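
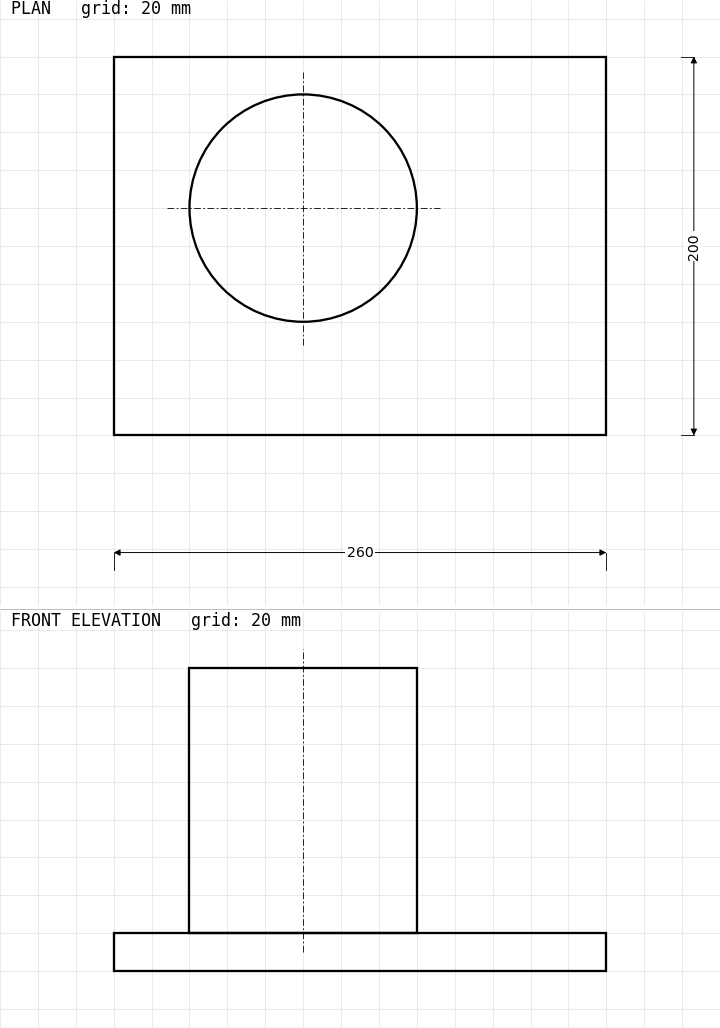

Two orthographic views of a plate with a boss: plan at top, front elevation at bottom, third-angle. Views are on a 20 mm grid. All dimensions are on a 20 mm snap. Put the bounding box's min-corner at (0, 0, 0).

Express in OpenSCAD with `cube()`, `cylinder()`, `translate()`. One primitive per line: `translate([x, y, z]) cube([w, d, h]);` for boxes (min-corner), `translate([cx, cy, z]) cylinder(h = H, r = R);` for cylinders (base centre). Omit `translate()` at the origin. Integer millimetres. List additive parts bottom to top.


cube([260, 200, 20]);
translate([100, 120, 20]) cylinder(h = 140, r = 60);


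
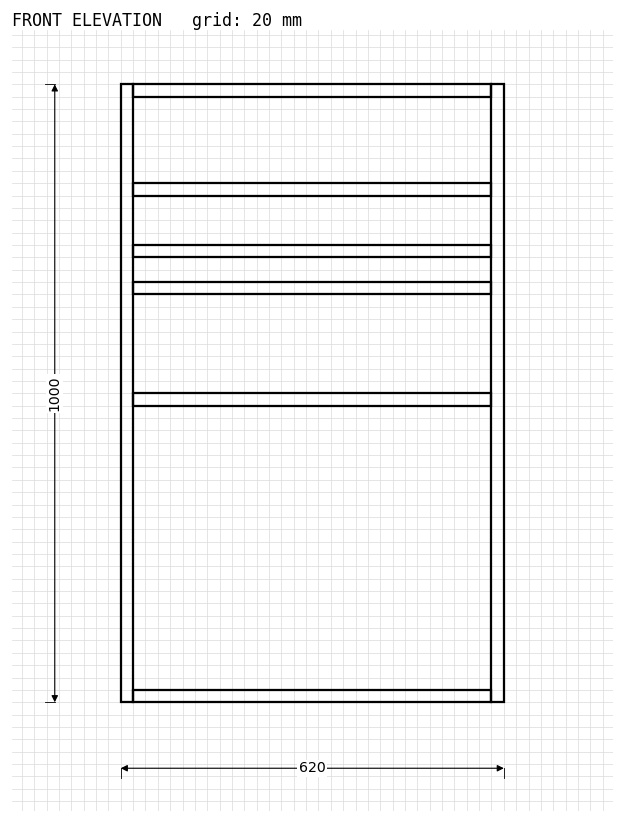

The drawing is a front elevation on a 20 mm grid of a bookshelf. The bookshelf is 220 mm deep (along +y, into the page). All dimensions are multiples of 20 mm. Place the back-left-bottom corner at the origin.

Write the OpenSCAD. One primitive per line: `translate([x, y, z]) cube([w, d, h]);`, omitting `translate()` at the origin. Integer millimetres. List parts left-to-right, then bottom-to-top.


cube([20, 220, 1000]);
translate([20, 0, 0]) cube([580, 220, 20]);
translate([20, 0, 480]) cube([580, 220, 20]);
translate([20, 0, 660]) cube([580, 220, 20]);
translate([20, 0, 720]) cube([580, 220, 20]);
translate([20, 0, 820]) cube([580, 220, 20]);
translate([20, 0, 980]) cube([580, 220, 20]);
translate([600, 0, 0]) cube([20, 220, 1000]);


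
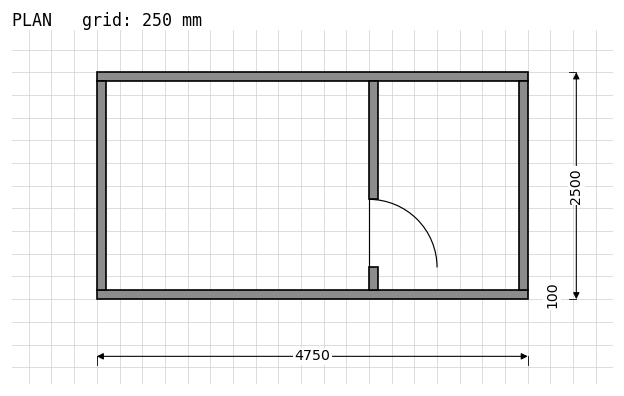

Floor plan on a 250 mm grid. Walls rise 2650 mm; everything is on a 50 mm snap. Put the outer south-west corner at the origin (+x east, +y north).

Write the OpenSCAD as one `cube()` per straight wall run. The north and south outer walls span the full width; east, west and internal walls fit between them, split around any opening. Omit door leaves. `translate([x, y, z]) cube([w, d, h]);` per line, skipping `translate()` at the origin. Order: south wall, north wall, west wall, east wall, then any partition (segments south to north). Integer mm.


cube([4750, 100, 2650]);
translate([0, 2400, 0]) cube([4750, 100, 2650]);
translate([0, 100, 0]) cube([100, 2300, 2650]);
translate([4650, 100, 0]) cube([100, 2300, 2650]);
translate([3000, 100, 0]) cube([100, 250, 2650]);
translate([3000, 1100, 0]) cube([100, 1300, 2650]);


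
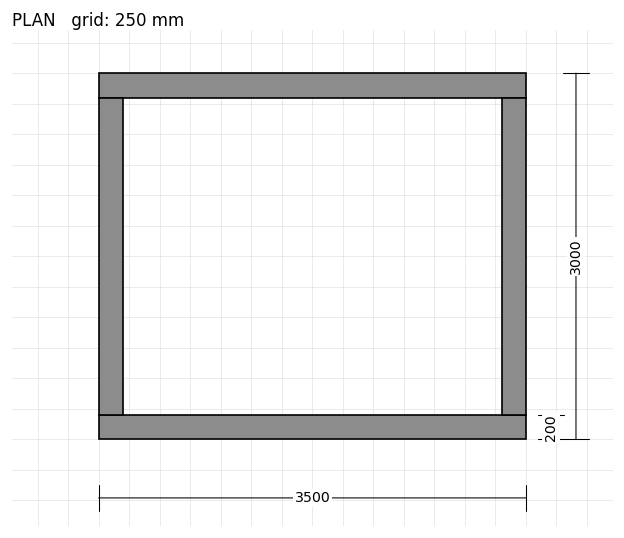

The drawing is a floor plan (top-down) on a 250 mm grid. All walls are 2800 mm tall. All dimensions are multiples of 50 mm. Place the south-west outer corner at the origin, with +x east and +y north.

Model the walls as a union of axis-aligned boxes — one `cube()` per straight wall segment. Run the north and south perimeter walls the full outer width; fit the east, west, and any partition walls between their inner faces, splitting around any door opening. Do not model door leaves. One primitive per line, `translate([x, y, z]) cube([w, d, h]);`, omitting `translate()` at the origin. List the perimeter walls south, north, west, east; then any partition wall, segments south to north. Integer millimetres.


cube([3500, 200, 2800]);
translate([0, 2800, 0]) cube([3500, 200, 2800]);
translate([0, 200, 0]) cube([200, 2600, 2800]);
translate([3300, 200, 0]) cube([200, 2600, 2800]);


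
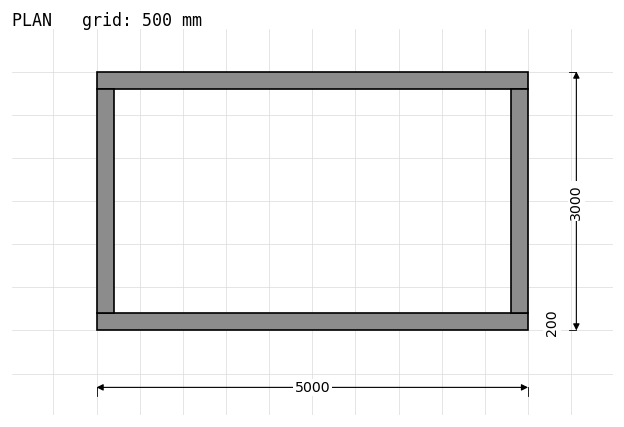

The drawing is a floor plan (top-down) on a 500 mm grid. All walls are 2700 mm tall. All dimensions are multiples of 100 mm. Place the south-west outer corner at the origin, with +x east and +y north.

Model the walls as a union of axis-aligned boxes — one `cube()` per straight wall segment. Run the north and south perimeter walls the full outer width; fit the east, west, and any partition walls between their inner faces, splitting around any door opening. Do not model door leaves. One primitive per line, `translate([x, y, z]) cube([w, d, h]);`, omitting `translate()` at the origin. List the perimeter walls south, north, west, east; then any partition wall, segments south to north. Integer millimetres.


cube([5000, 200, 2700]);
translate([0, 2800, 0]) cube([5000, 200, 2700]);
translate([0, 200, 0]) cube([200, 2600, 2700]);
translate([4800, 200, 0]) cube([200, 2600, 2700]);


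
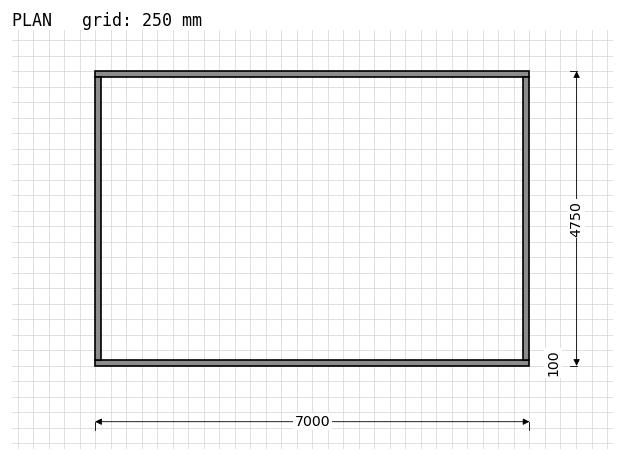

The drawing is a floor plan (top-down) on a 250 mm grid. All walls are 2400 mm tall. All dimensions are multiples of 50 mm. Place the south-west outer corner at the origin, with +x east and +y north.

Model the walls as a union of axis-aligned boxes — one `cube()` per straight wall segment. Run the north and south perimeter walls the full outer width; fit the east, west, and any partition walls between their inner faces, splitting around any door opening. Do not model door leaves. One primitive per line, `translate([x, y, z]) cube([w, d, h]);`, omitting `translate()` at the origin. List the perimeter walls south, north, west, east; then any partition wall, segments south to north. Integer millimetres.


cube([7000, 100, 2400]);
translate([0, 4650, 0]) cube([7000, 100, 2400]);
translate([0, 100, 0]) cube([100, 4550, 2400]);
translate([6900, 100, 0]) cube([100, 4550, 2400]);


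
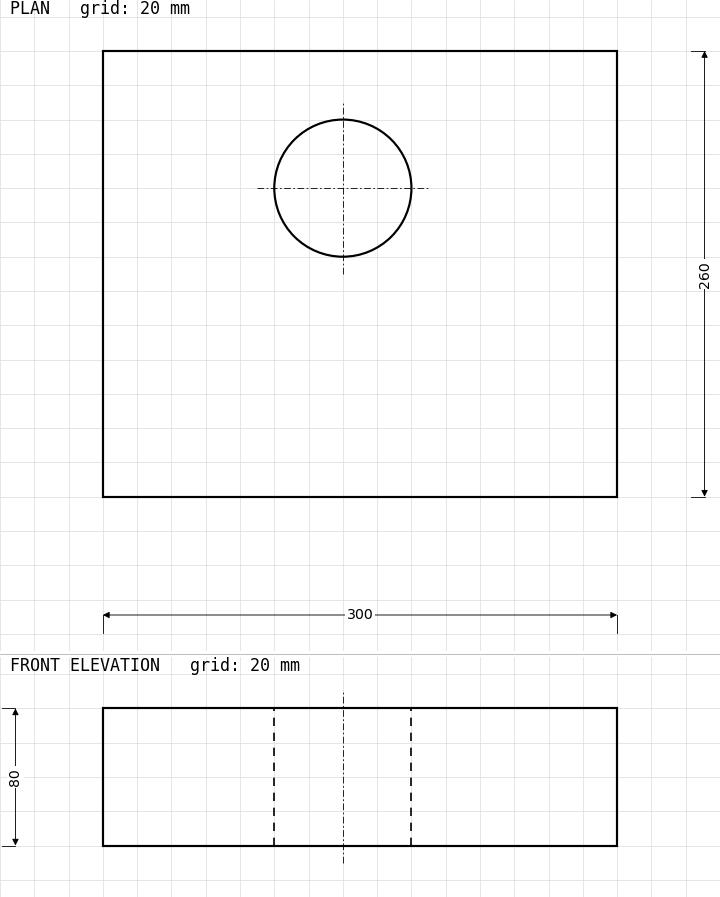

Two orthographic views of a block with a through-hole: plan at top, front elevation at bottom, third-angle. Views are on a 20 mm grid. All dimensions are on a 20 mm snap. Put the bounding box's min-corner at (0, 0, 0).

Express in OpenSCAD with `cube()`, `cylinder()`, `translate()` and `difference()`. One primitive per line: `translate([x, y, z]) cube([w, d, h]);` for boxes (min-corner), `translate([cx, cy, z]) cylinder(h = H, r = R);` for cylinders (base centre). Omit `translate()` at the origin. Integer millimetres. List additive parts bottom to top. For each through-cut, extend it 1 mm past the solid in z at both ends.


difference() {
  cube([300, 260, 80]);
  translate([140, 180, -1]) cylinder(h = 82, r = 40);
}


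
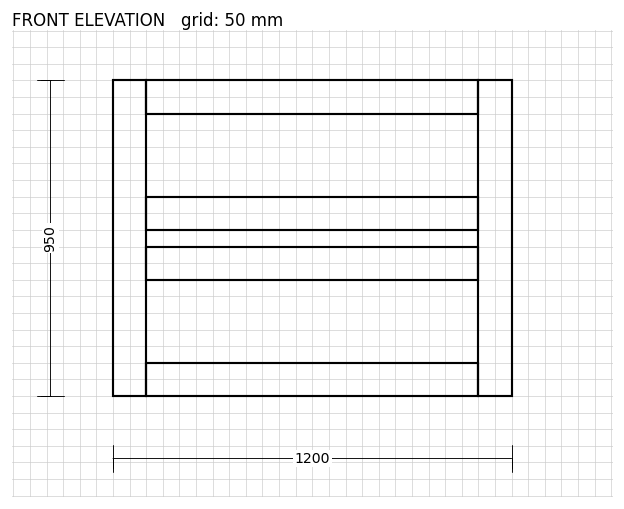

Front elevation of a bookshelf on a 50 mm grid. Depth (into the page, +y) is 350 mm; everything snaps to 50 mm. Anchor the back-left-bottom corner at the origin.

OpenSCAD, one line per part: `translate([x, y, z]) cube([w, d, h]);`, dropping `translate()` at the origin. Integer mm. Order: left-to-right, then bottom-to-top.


cube([100, 350, 950]);
translate([100, 0, 0]) cube([1000, 350, 100]);
translate([100, 0, 350]) cube([1000, 350, 100]);
translate([100, 0, 500]) cube([1000, 350, 100]);
translate([100, 0, 850]) cube([1000, 350, 100]);
translate([1100, 0, 0]) cube([100, 350, 950]);


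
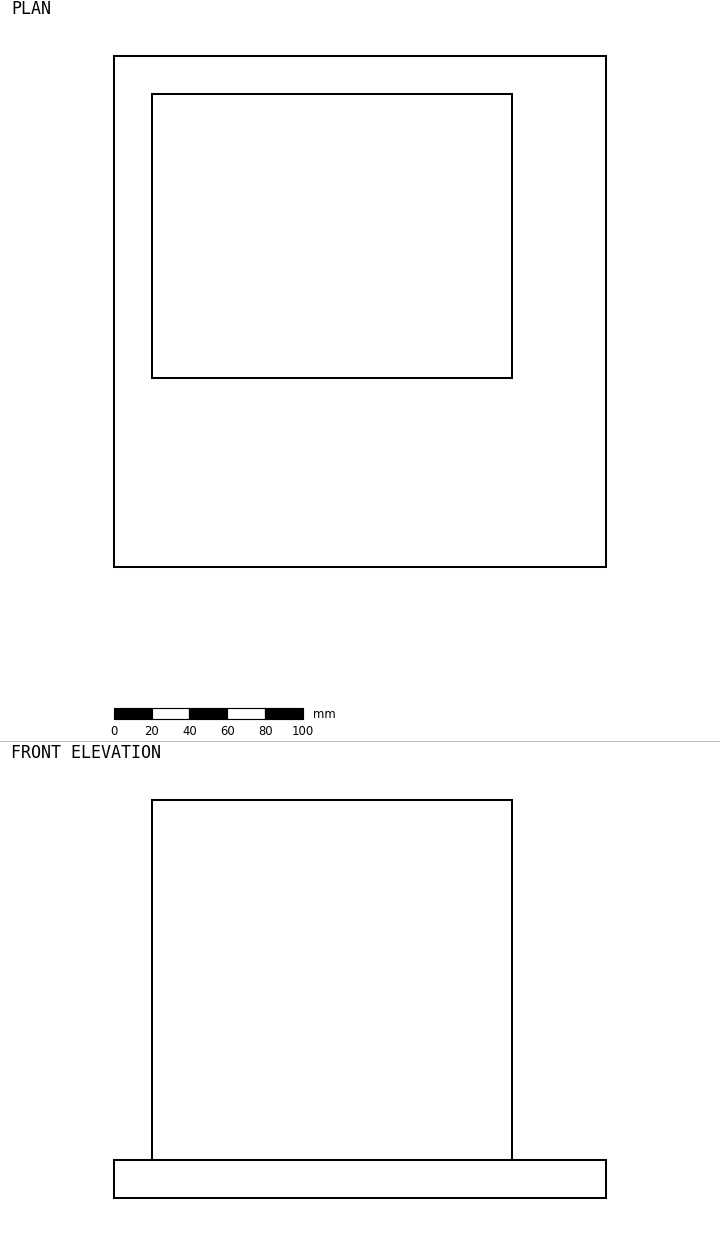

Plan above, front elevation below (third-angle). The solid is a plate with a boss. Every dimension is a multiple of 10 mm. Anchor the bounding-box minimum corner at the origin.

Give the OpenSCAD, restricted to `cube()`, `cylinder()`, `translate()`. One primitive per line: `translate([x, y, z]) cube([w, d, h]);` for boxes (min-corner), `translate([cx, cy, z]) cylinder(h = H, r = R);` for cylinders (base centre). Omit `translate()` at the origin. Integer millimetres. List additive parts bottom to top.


cube([260, 270, 20]);
translate([20, 100, 20]) cube([190, 150, 190]);


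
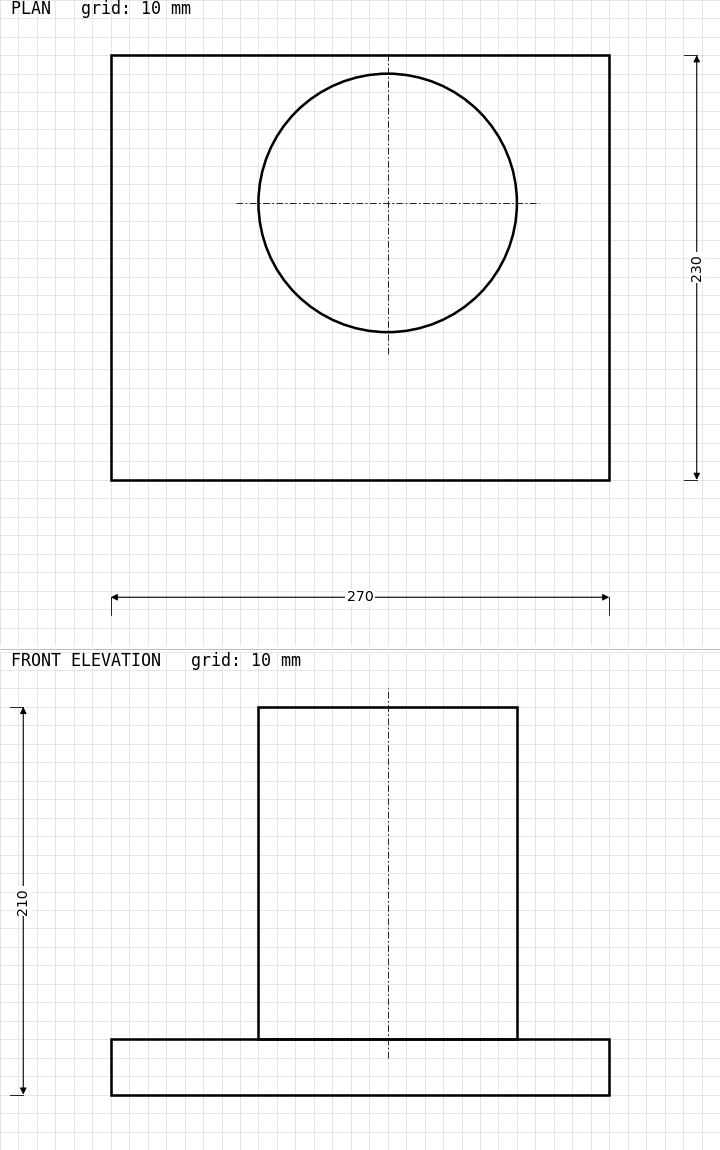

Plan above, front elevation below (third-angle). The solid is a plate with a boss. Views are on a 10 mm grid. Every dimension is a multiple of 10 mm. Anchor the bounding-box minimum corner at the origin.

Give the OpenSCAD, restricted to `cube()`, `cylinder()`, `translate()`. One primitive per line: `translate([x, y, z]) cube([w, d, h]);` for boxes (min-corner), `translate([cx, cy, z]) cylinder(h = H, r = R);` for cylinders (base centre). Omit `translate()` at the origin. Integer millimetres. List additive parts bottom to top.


cube([270, 230, 30]);
translate([150, 150, 30]) cylinder(h = 180, r = 70);


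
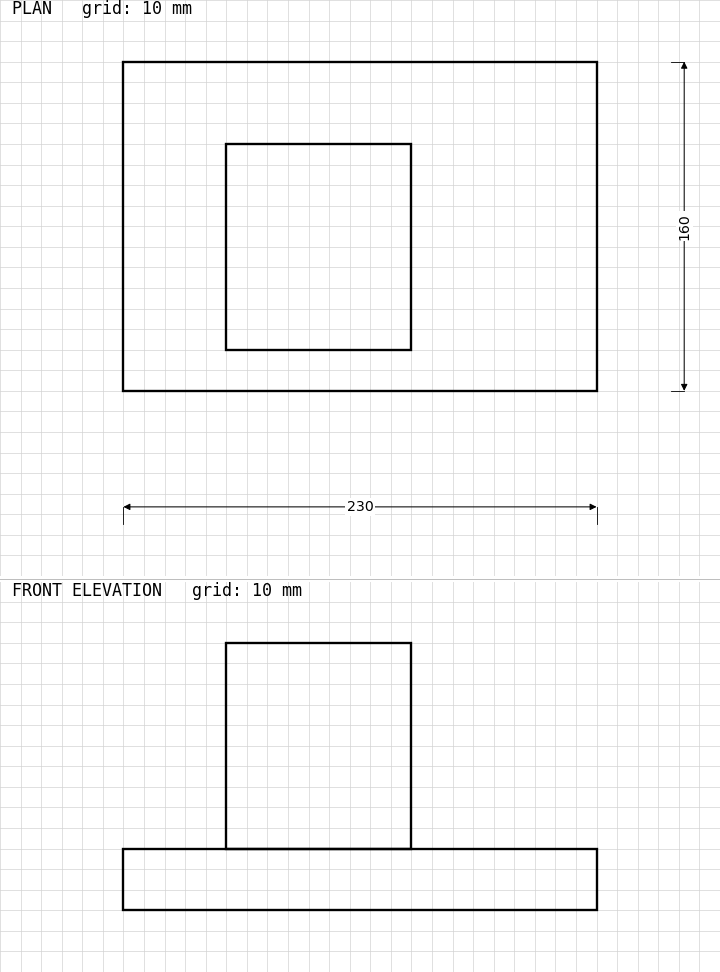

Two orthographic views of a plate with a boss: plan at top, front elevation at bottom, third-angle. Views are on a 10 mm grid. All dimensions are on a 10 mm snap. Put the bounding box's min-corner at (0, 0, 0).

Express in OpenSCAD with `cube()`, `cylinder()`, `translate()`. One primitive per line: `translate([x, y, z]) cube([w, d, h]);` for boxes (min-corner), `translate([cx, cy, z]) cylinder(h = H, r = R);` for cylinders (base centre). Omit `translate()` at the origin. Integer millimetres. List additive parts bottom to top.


cube([230, 160, 30]);
translate([50, 20, 30]) cube([90, 100, 100]);


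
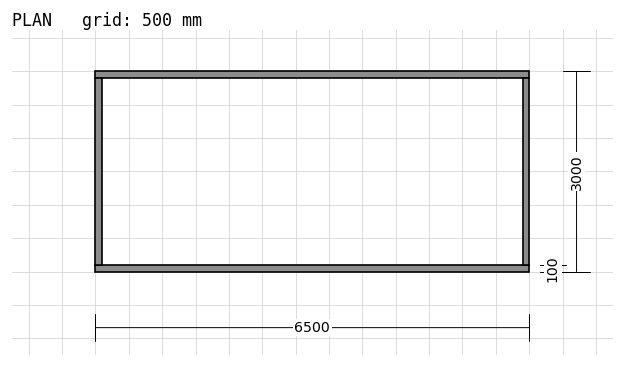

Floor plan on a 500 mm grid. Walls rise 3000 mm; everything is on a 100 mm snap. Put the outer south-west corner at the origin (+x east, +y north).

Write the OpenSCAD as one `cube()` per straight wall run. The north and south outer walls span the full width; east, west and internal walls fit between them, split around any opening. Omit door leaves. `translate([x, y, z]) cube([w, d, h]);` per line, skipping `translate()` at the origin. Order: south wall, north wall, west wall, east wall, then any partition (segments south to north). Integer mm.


cube([6500, 100, 3000]);
translate([0, 2900, 0]) cube([6500, 100, 3000]);
translate([0, 100, 0]) cube([100, 2800, 3000]);
translate([6400, 100, 0]) cube([100, 2800, 3000]);


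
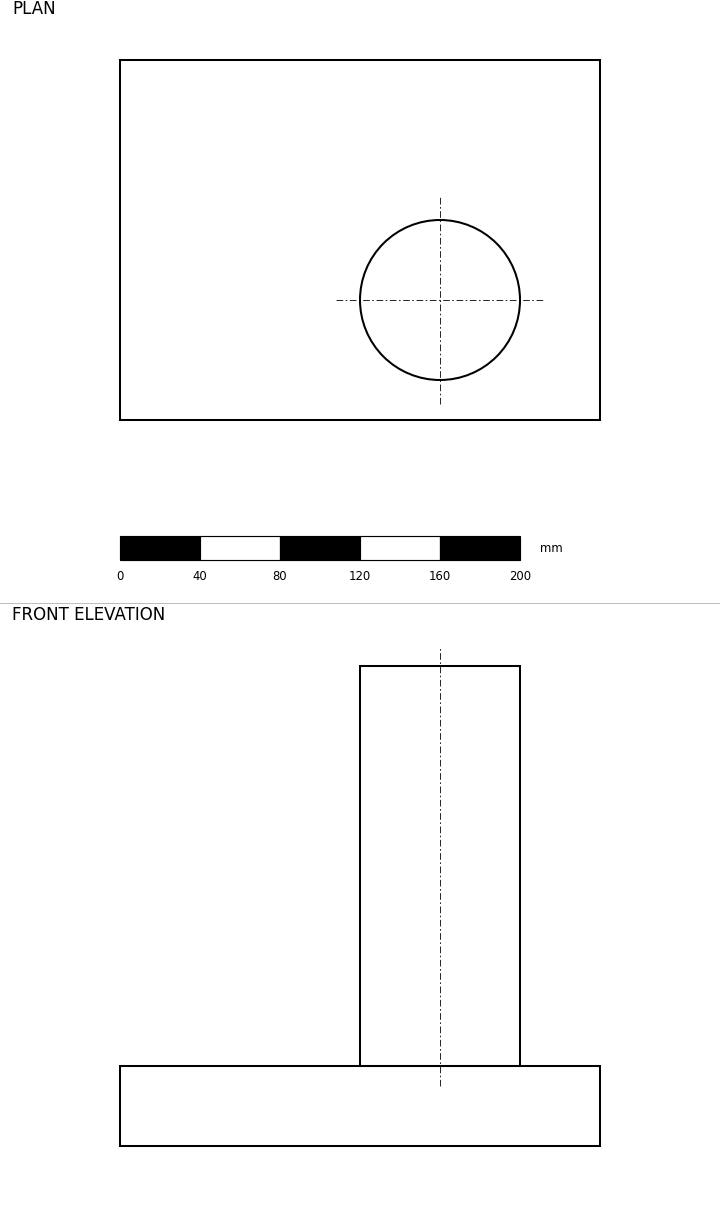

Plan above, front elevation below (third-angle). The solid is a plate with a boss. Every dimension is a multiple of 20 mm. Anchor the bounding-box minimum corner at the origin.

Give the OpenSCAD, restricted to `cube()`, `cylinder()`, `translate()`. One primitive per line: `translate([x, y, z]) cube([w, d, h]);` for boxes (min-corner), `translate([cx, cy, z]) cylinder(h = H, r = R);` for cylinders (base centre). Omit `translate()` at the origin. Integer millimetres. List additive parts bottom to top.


cube([240, 180, 40]);
translate([160, 60, 40]) cylinder(h = 200, r = 40);


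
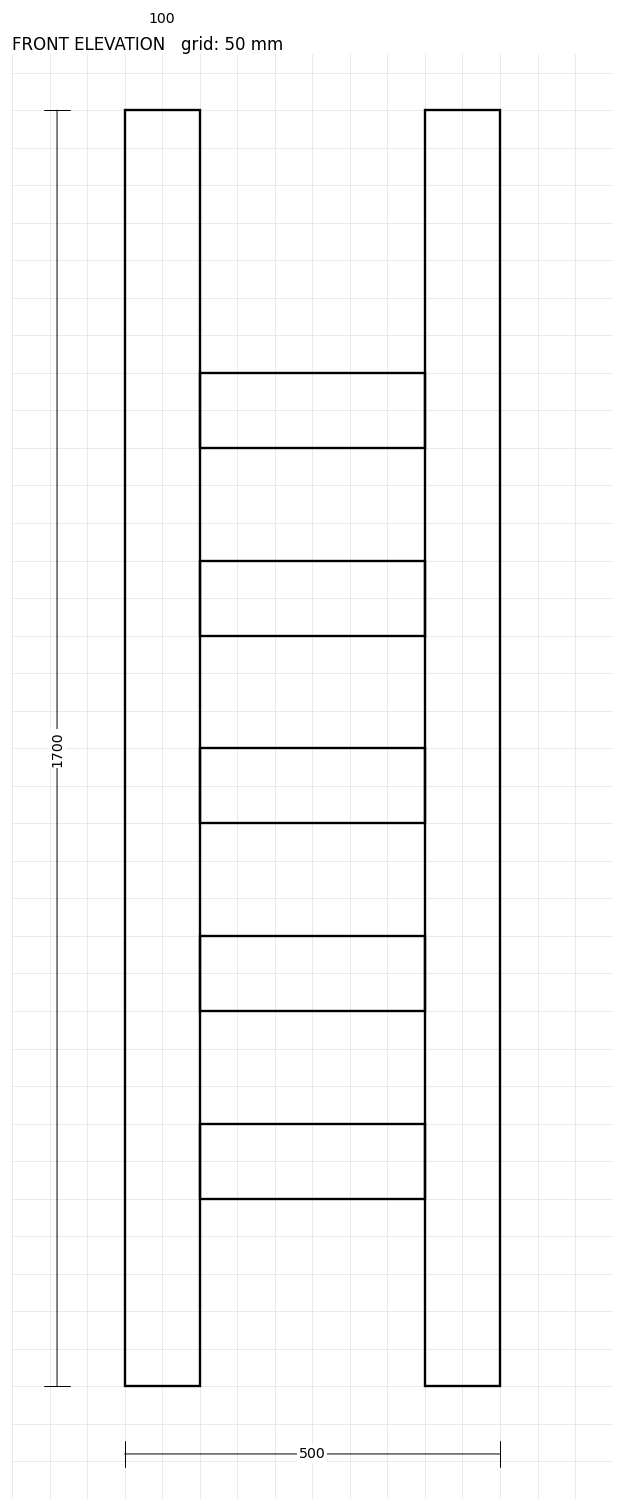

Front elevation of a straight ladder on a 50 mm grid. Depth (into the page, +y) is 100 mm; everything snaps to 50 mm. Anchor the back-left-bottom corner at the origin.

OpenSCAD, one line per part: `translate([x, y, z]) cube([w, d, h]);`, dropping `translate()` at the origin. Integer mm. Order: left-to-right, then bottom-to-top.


cube([100, 100, 1700]);
translate([100, 0, 250]) cube([300, 100, 100]);
translate([100, 0, 500]) cube([300, 100, 100]);
translate([100, 0, 750]) cube([300, 100, 100]);
translate([100, 0, 1000]) cube([300, 100, 100]);
translate([100, 0, 1250]) cube([300, 100, 100]);
translate([400, 0, 0]) cube([100, 100, 1700]);


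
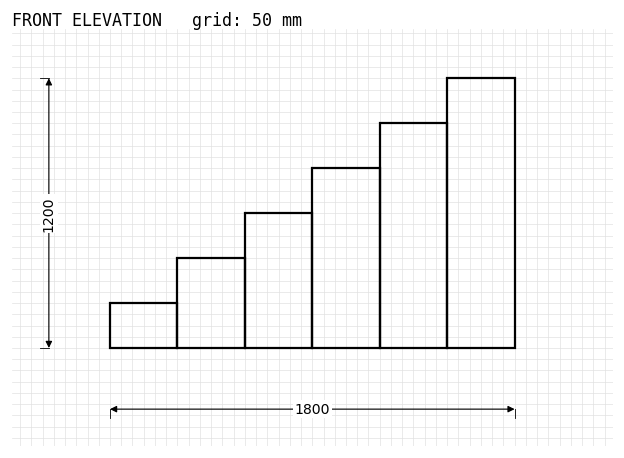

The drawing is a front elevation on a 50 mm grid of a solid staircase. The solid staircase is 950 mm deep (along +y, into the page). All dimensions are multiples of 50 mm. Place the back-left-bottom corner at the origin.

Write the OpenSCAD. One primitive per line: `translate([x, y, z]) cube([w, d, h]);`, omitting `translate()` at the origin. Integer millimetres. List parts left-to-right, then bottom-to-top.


cube([300, 950, 200]);
translate([300, 0, 0]) cube([300, 950, 400]);
translate([600, 0, 0]) cube([300, 950, 600]);
translate([900, 0, 0]) cube([300, 950, 800]);
translate([1200, 0, 0]) cube([300, 950, 1000]);
translate([1500, 0, 0]) cube([300, 950, 1200]);


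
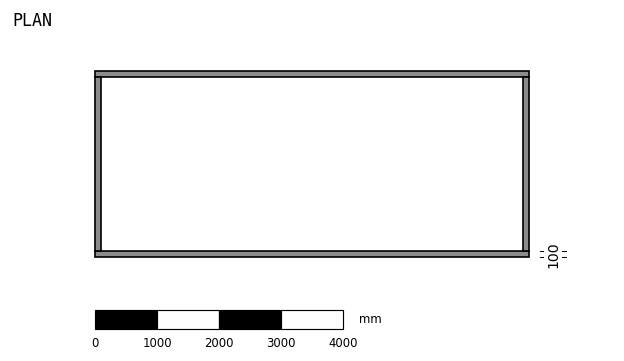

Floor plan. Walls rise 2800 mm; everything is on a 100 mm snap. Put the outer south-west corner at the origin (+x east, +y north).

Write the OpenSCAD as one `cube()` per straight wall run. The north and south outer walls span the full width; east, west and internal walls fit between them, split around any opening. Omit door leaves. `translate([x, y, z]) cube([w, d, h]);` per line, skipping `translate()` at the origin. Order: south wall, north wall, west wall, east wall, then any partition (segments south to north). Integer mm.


cube([7000, 100, 2800]);
translate([0, 2900, 0]) cube([7000, 100, 2800]);
translate([0, 100, 0]) cube([100, 2800, 2800]);
translate([6900, 100, 0]) cube([100, 2800, 2800]);


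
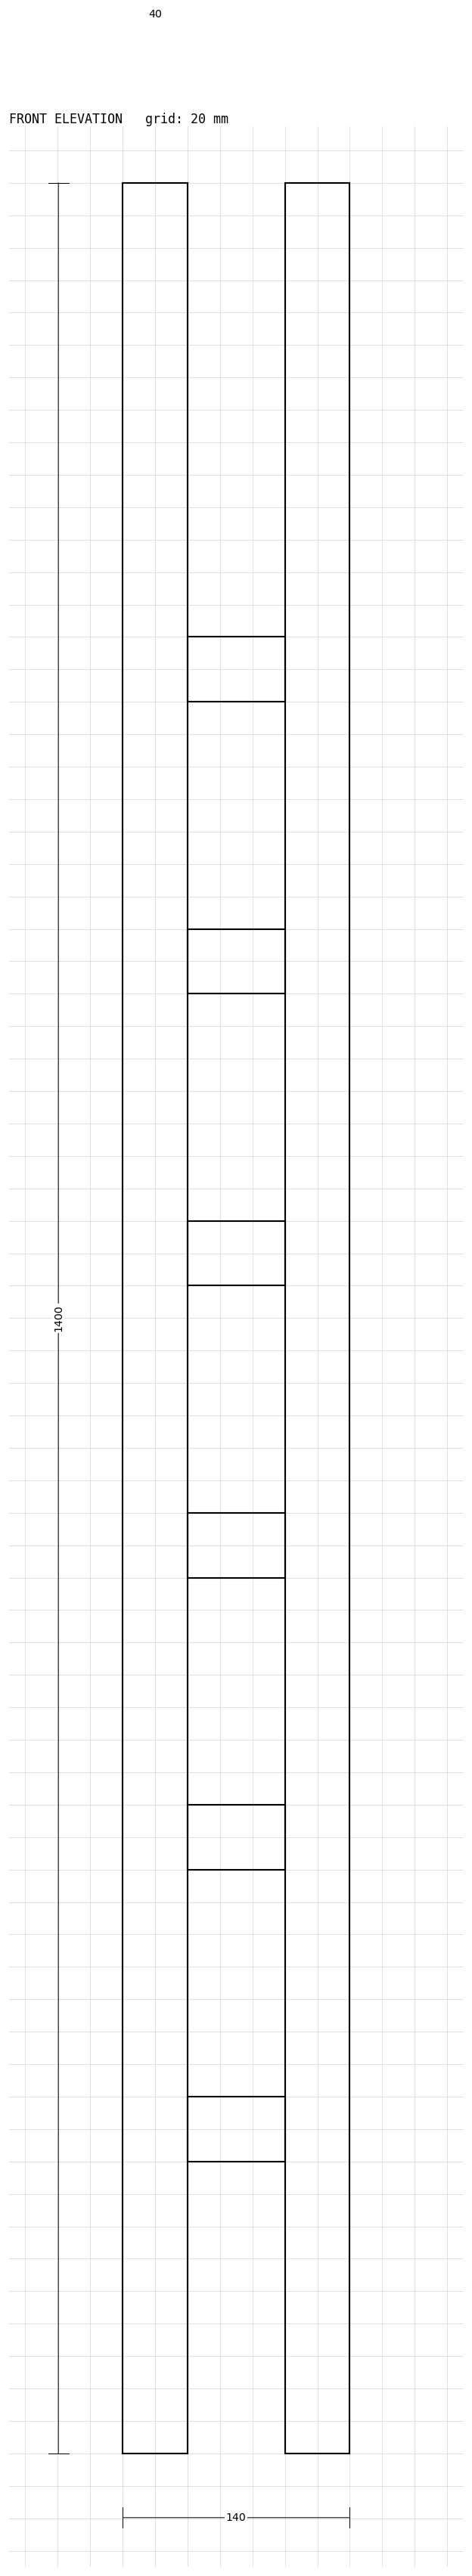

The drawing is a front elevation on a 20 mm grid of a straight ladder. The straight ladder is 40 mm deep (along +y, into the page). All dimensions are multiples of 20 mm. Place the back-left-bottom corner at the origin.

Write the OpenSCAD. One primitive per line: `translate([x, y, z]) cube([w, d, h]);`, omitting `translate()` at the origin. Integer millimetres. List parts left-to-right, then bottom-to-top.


cube([40, 40, 1400]);
translate([40, 0, 180]) cube([60, 40, 40]);
translate([40, 0, 360]) cube([60, 40, 40]);
translate([40, 0, 540]) cube([60, 40, 40]);
translate([40, 0, 720]) cube([60, 40, 40]);
translate([40, 0, 900]) cube([60, 40, 40]);
translate([40, 0, 1080]) cube([60, 40, 40]);
translate([100, 0, 0]) cube([40, 40, 1400]);


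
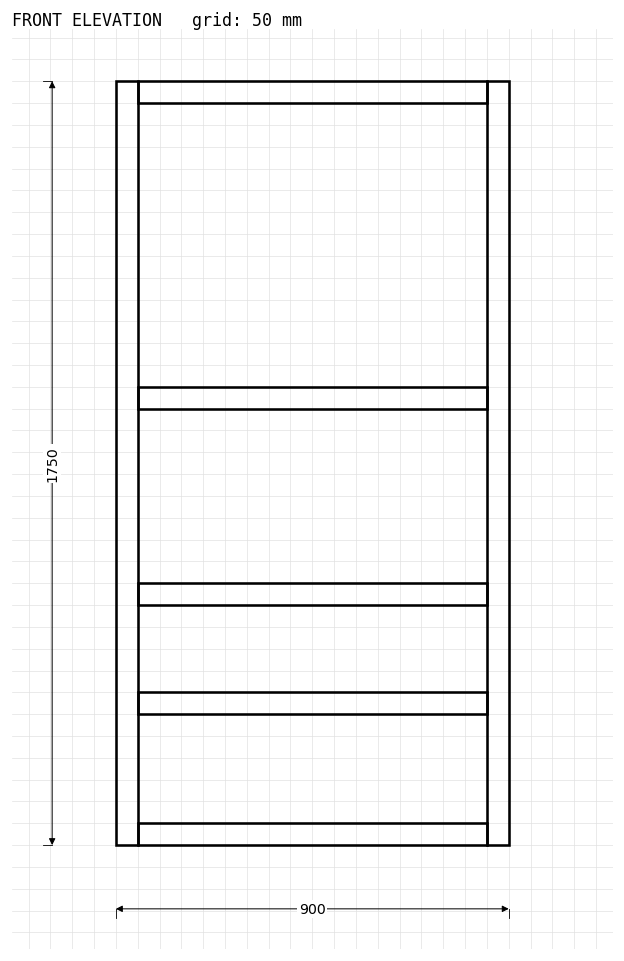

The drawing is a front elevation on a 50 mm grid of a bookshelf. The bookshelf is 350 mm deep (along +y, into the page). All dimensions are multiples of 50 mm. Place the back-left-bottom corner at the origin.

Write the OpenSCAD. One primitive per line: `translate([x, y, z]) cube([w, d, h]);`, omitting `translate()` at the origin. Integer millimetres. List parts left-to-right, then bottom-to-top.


cube([50, 350, 1750]);
translate([50, 0, 0]) cube([800, 350, 50]);
translate([50, 0, 300]) cube([800, 350, 50]);
translate([50, 0, 550]) cube([800, 350, 50]);
translate([50, 0, 1000]) cube([800, 350, 50]);
translate([50, 0, 1700]) cube([800, 350, 50]);
translate([850, 0, 0]) cube([50, 350, 1750]);


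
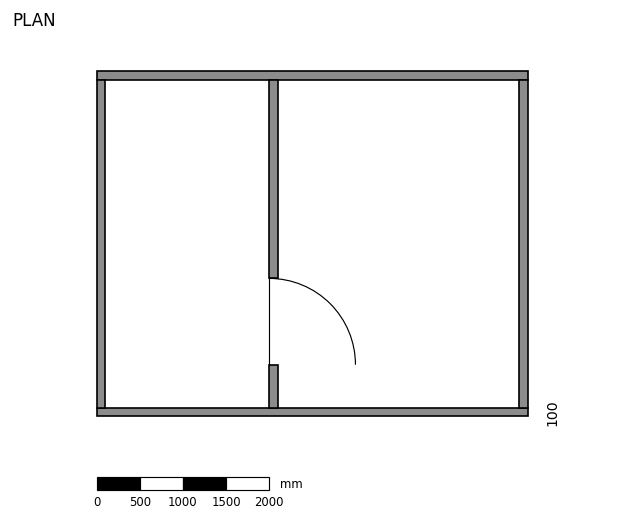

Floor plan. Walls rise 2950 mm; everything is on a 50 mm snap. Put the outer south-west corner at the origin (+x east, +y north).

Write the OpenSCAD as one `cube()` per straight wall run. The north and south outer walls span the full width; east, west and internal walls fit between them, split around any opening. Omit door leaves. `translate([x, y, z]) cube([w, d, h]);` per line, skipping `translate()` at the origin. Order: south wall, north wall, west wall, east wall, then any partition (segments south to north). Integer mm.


cube([5000, 100, 2950]);
translate([0, 3900, 0]) cube([5000, 100, 2950]);
translate([0, 100, 0]) cube([100, 3800, 2950]);
translate([4900, 100, 0]) cube([100, 3800, 2950]);
translate([2000, 100, 0]) cube([100, 500, 2950]);
translate([2000, 1600, 0]) cube([100, 2300, 2950]);


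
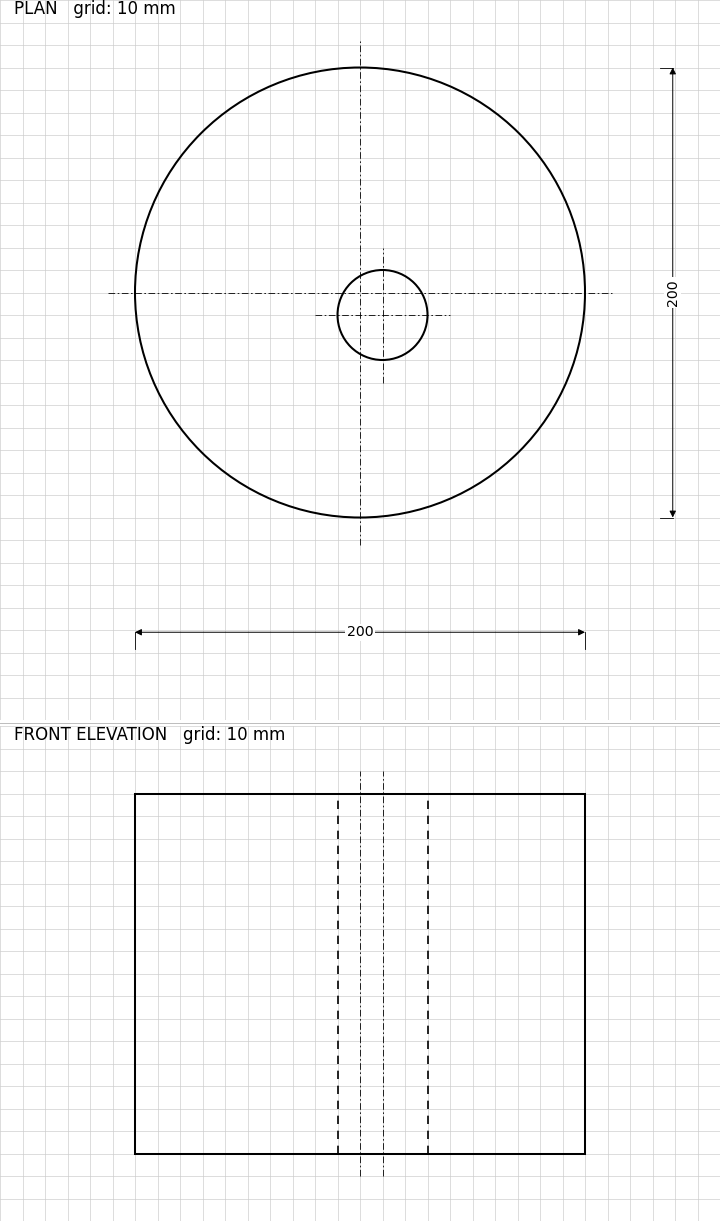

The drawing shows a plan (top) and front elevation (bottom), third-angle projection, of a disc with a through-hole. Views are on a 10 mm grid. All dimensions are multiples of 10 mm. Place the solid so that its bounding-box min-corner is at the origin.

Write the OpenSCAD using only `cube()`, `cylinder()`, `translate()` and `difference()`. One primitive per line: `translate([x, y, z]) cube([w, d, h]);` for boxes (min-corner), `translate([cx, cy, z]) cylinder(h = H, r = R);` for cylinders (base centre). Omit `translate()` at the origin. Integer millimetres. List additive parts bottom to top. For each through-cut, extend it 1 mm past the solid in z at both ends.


difference() {
  translate([100, 100, 0]) cylinder(h = 160, r = 100);
  translate([110, 90, -1]) cylinder(h = 162, r = 20);
}


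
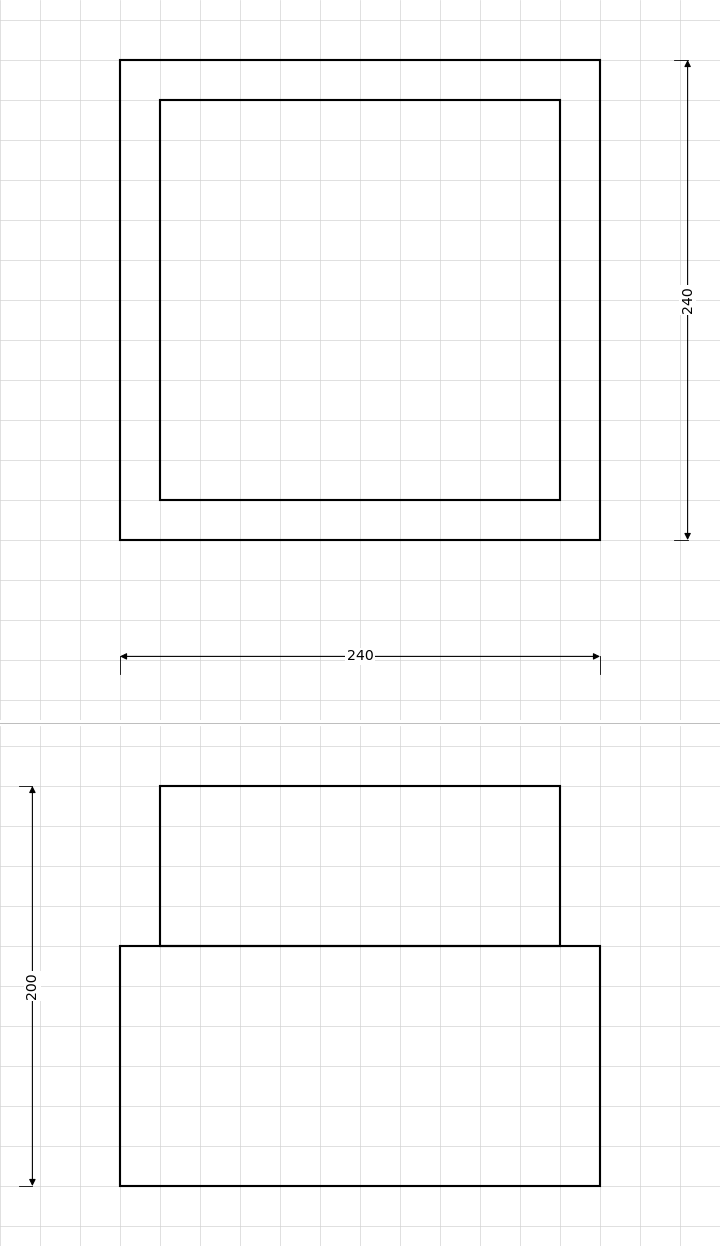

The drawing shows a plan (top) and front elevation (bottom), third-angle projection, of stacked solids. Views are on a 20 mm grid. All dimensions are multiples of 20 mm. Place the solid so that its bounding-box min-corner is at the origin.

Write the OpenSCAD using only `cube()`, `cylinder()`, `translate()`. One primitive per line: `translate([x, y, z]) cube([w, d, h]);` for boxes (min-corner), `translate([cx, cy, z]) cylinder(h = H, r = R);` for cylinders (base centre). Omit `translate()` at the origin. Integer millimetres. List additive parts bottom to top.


cube([240, 240, 120]);
translate([20, 20, 120]) cube([200, 200, 80]);


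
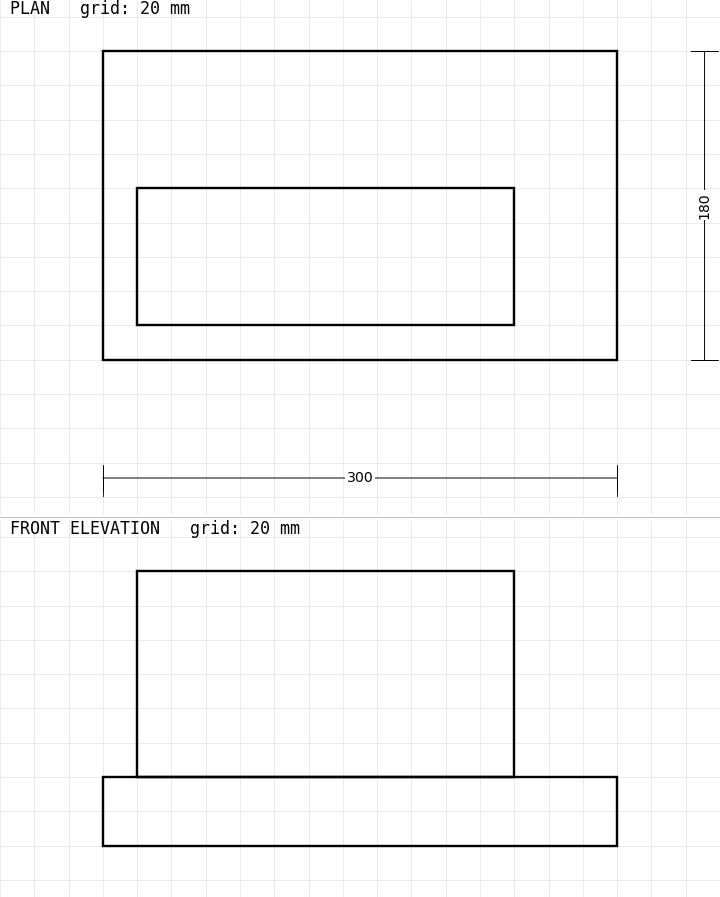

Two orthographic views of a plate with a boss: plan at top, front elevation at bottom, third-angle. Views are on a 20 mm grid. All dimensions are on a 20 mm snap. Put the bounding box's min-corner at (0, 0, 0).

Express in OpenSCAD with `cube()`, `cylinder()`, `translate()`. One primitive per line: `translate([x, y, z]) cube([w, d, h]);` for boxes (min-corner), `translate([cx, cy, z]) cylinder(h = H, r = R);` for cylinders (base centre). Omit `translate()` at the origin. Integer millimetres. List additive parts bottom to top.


cube([300, 180, 40]);
translate([20, 20, 40]) cube([220, 80, 120]);


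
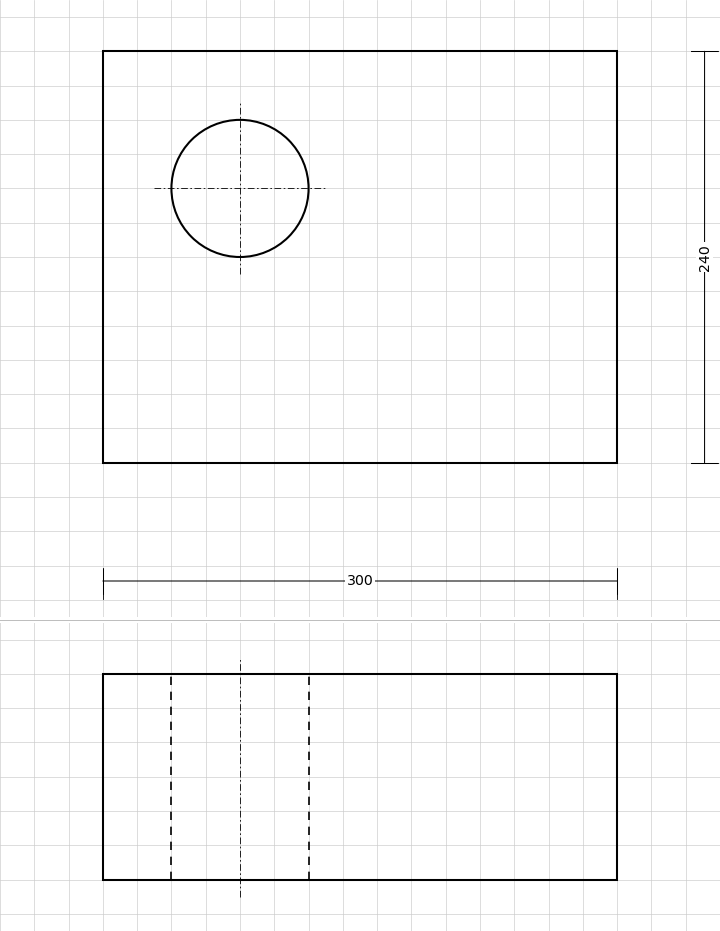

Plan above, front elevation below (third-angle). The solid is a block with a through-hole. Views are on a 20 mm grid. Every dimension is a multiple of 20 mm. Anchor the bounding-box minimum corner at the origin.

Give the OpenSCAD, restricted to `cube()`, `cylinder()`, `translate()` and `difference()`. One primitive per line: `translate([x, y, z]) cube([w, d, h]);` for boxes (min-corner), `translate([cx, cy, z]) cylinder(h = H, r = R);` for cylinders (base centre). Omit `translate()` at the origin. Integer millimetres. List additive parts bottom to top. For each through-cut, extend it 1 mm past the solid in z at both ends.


difference() {
  cube([300, 240, 120]);
  translate([80, 160, -1]) cylinder(h = 122, r = 40);
}


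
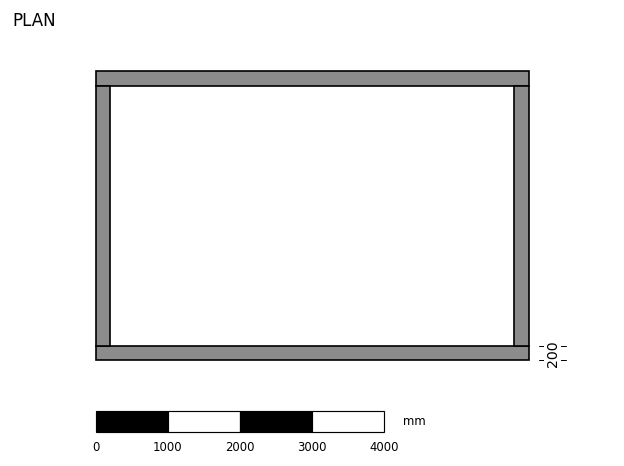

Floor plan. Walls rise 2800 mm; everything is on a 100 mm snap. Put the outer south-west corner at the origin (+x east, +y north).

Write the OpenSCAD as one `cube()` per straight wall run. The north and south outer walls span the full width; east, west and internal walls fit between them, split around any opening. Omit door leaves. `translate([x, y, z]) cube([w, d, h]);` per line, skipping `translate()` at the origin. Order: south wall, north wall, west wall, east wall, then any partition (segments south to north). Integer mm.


cube([6000, 200, 2800]);
translate([0, 3800, 0]) cube([6000, 200, 2800]);
translate([0, 200, 0]) cube([200, 3600, 2800]);
translate([5800, 200, 0]) cube([200, 3600, 2800]);


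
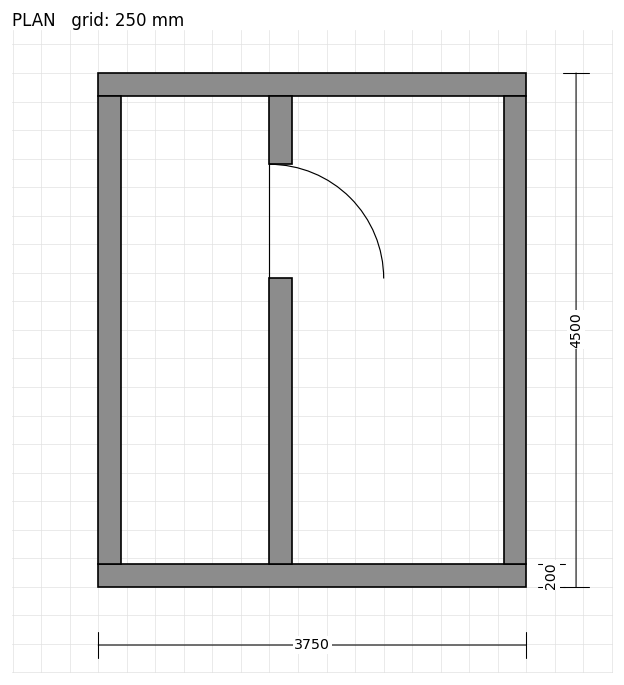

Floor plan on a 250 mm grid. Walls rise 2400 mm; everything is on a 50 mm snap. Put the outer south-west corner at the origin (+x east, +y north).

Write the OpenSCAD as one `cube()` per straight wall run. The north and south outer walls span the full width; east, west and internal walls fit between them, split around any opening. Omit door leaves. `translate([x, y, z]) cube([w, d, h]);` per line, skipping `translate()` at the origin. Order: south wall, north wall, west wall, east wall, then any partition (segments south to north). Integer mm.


cube([3750, 200, 2400]);
translate([0, 4300, 0]) cube([3750, 200, 2400]);
translate([0, 200, 0]) cube([200, 4100, 2400]);
translate([3550, 200, 0]) cube([200, 4100, 2400]);
translate([1500, 200, 0]) cube([200, 2500, 2400]);
translate([1500, 3700, 0]) cube([200, 600, 2400]);


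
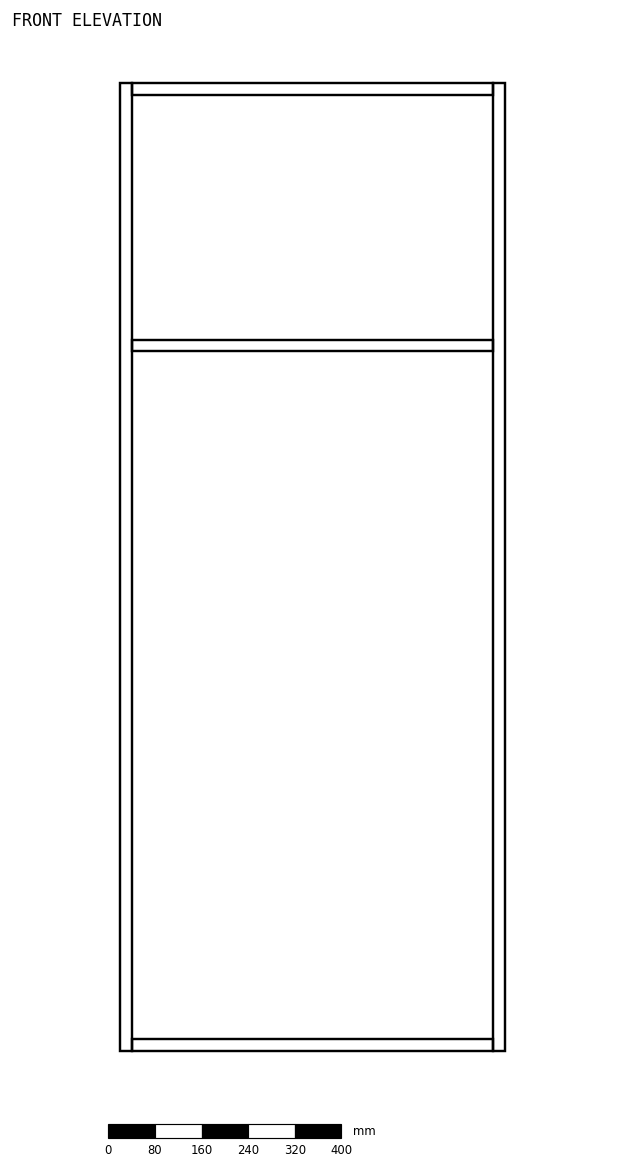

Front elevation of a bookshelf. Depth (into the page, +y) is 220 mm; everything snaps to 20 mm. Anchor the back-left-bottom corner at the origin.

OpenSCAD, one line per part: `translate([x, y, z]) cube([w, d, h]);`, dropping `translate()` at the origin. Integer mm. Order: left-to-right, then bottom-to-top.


cube([20, 220, 1660]);
translate([20, 0, 0]) cube([620, 220, 20]);
translate([20, 0, 1200]) cube([620, 220, 20]);
translate([20, 0, 1640]) cube([620, 220, 20]);
translate([640, 0, 0]) cube([20, 220, 1660]);


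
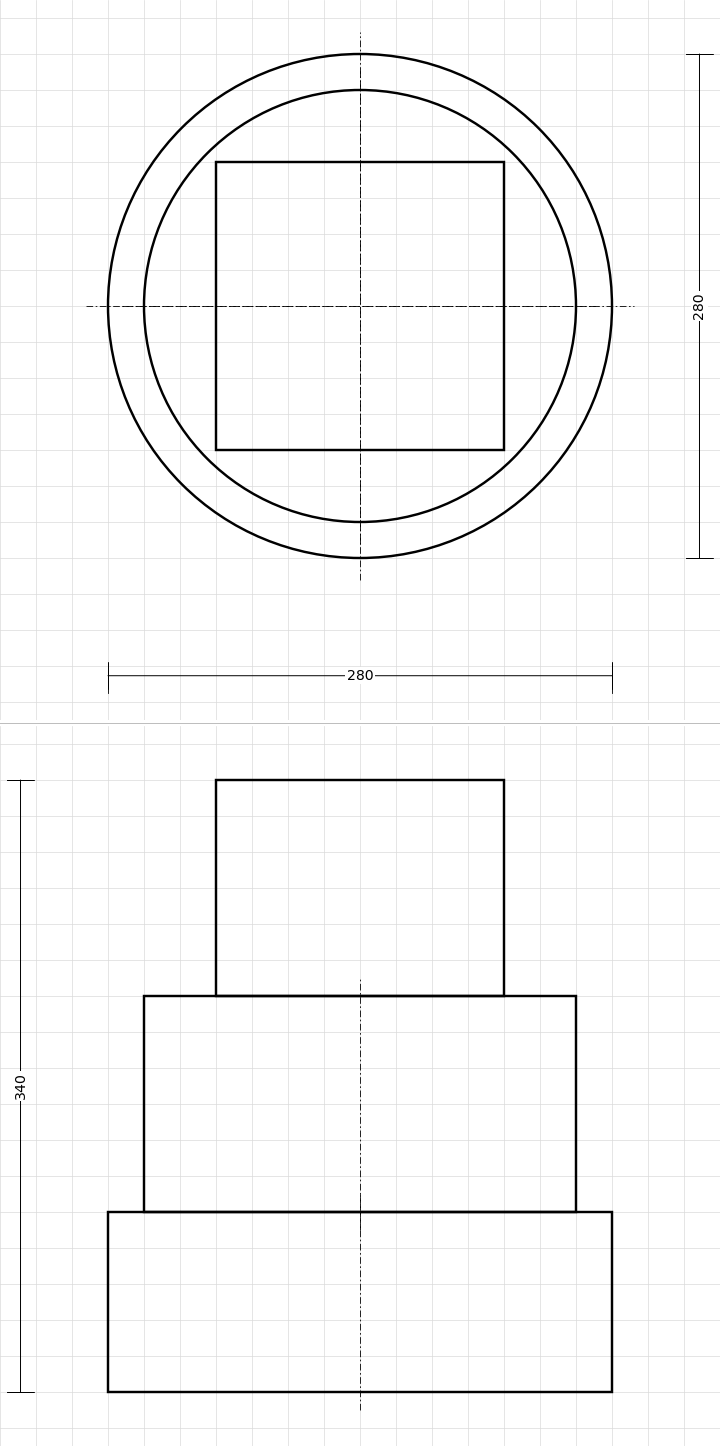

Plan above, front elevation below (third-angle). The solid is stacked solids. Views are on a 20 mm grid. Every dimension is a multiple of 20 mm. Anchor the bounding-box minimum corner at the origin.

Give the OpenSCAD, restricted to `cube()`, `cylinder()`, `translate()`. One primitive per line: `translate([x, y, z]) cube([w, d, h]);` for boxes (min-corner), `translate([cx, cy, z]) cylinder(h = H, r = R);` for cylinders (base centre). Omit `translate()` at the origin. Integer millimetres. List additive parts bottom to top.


translate([140, 140, 0]) cylinder(h = 100, r = 140);
translate([140, 140, 100]) cylinder(h = 120, r = 120);
translate([60, 60, 220]) cube([160, 160, 120]);


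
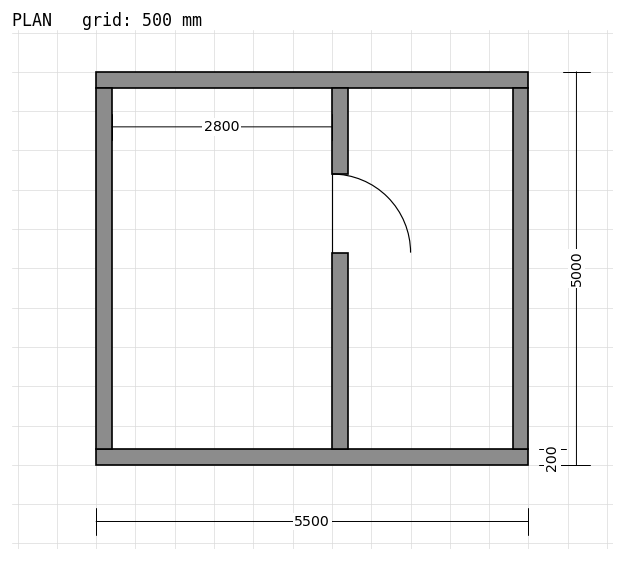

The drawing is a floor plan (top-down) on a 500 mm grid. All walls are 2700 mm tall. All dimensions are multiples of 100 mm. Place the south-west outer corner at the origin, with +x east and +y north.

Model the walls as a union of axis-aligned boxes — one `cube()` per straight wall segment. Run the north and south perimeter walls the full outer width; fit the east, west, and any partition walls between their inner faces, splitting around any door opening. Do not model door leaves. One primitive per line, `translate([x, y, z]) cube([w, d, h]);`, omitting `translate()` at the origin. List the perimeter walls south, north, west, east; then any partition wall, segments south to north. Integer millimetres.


cube([5500, 200, 2700]);
translate([0, 4800, 0]) cube([5500, 200, 2700]);
translate([0, 200, 0]) cube([200, 4600, 2700]);
translate([5300, 200, 0]) cube([200, 4600, 2700]);
translate([3000, 200, 0]) cube([200, 2500, 2700]);
translate([3000, 3700, 0]) cube([200, 1100, 2700]);


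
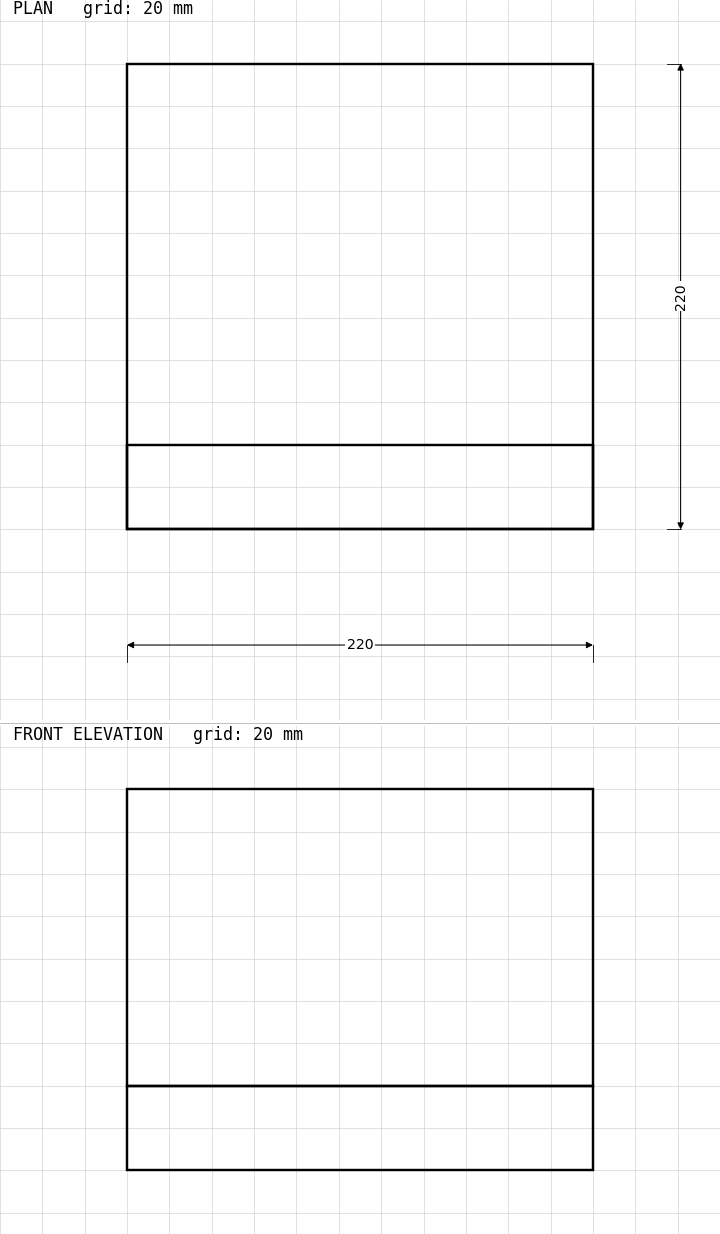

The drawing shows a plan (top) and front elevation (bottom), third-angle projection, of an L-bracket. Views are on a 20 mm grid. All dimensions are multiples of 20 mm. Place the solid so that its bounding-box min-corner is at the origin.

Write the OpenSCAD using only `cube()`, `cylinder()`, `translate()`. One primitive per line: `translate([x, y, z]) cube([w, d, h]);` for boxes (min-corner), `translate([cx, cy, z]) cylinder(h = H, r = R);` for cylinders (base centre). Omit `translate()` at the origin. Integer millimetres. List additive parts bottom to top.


cube([220, 220, 40]);
translate([0, 0, 40]) cube([220, 40, 140]);


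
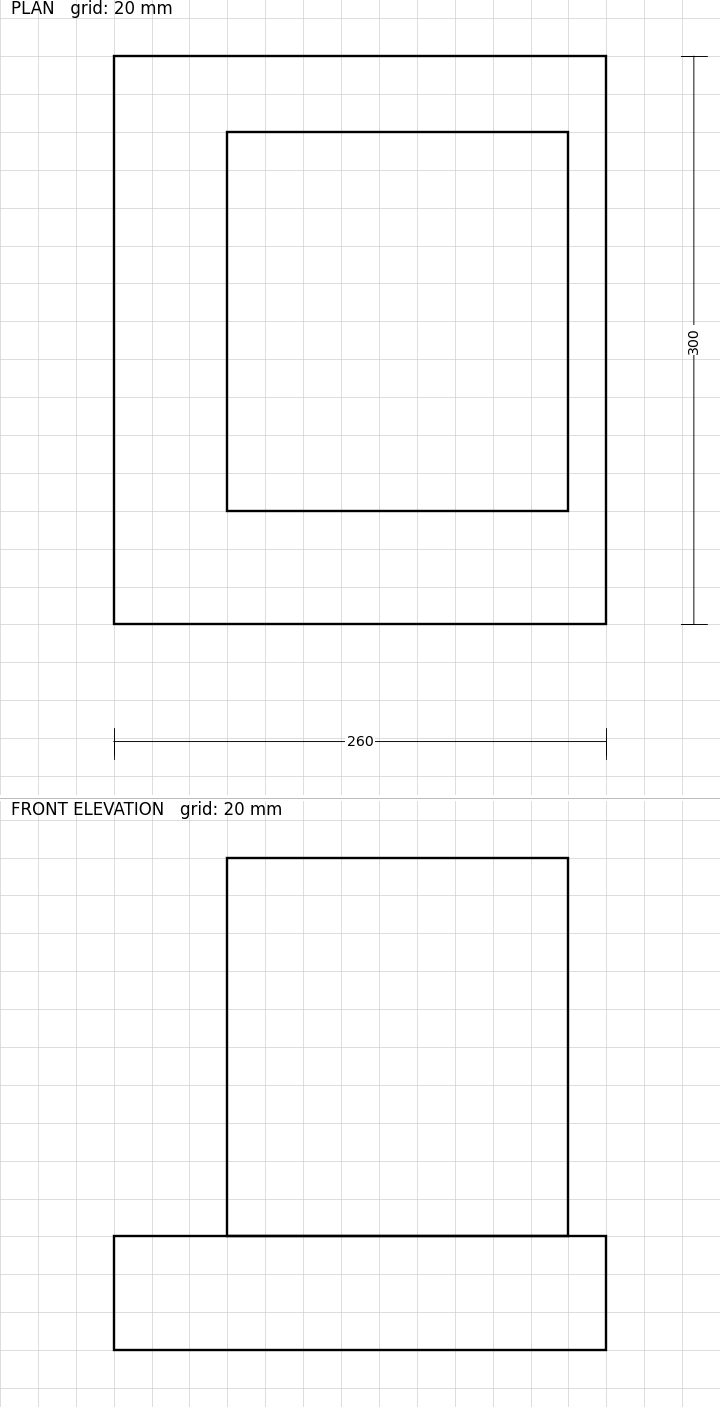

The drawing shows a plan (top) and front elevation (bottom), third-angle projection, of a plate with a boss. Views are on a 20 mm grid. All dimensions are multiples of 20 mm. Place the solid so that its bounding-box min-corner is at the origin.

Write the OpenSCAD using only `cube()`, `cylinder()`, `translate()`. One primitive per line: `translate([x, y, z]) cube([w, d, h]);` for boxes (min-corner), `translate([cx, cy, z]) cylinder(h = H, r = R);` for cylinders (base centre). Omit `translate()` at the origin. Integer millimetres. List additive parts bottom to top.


cube([260, 300, 60]);
translate([60, 60, 60]) cube([180, 200, 200]);


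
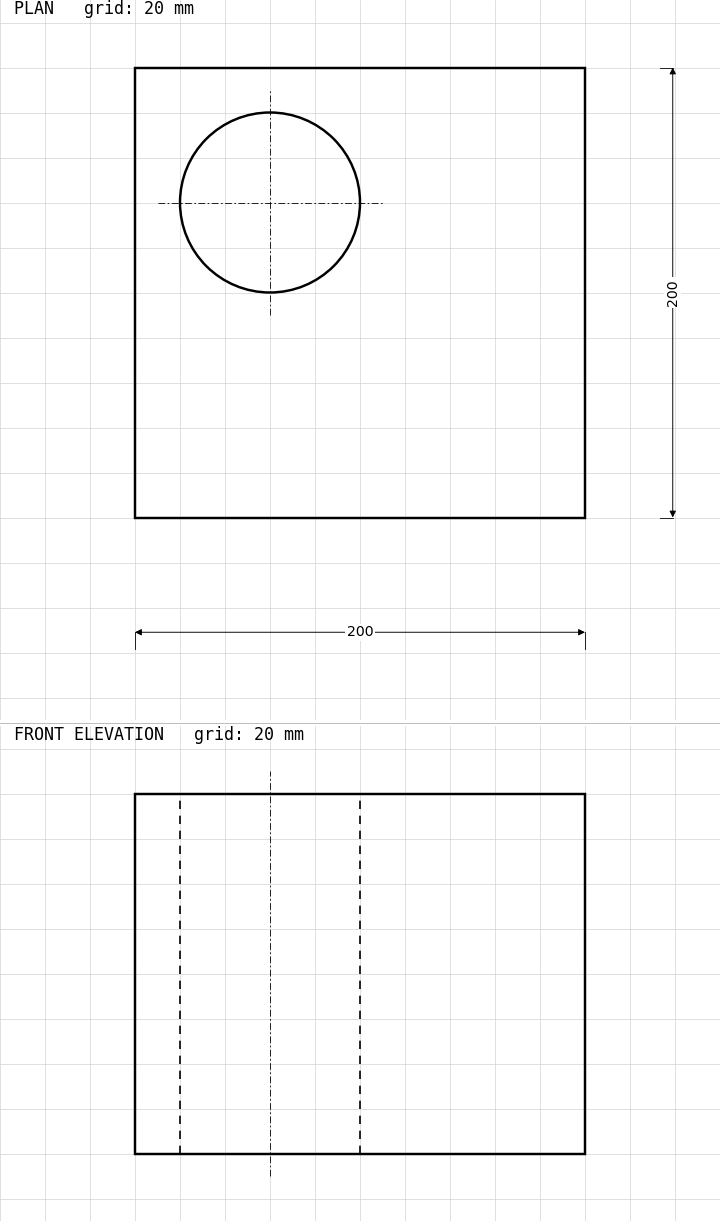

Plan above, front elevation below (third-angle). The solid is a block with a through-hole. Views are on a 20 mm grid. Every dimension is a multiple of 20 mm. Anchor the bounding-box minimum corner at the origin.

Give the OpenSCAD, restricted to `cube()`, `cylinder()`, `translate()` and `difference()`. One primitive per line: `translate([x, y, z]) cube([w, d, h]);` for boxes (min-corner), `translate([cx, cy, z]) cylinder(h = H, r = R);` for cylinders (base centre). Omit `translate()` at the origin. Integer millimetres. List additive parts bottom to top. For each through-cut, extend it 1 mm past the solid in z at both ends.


difference() {
  cube([200, 200, 160]);
  translate([60, 140, -1]) cylinder(h = 162, r = 40);
}


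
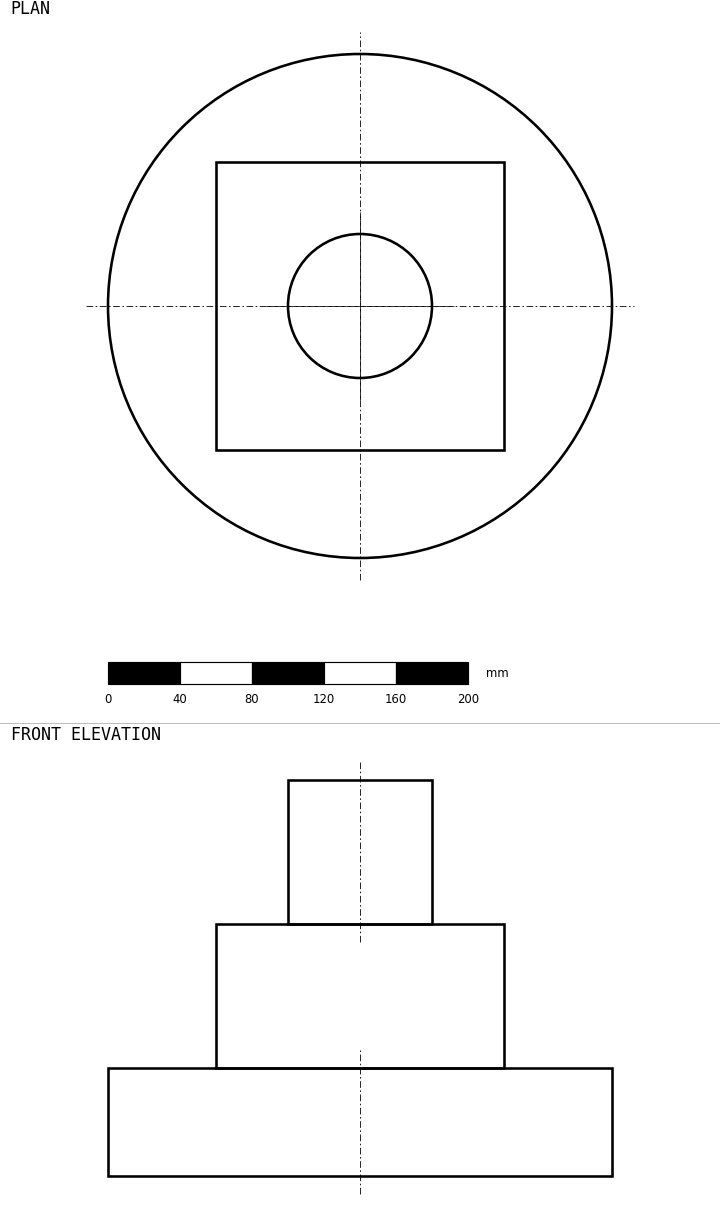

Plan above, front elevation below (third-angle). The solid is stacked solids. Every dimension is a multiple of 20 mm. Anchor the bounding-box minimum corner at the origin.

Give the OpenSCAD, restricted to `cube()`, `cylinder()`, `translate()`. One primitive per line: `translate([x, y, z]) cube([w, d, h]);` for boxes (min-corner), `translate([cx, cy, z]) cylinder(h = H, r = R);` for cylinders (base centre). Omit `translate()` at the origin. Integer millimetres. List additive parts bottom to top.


translate([140, 140, 0]) cylinder(h = 60, r = 140);
translate([60, 60, 60]) cube([160, 160, 80]);
translate([140, 140, 140]) cylinder(h = 80, r = 40);


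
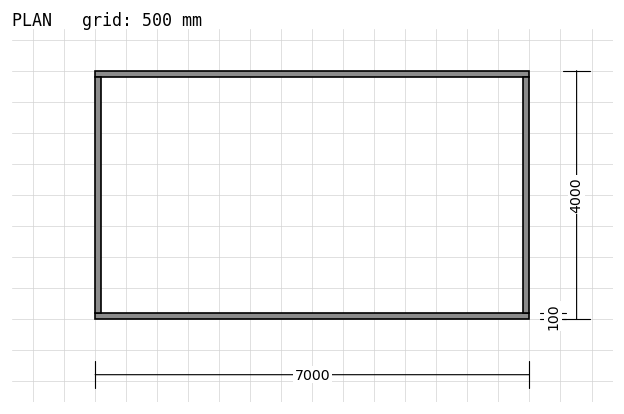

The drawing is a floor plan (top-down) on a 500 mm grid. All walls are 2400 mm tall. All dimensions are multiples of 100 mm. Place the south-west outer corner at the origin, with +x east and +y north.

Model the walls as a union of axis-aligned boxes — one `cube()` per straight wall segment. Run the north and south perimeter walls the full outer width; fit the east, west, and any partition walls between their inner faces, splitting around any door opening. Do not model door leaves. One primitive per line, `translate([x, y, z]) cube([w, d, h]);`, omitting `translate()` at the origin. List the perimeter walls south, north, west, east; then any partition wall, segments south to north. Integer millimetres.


cube([7000, 100, 2400]);
translate([0, 3900, 0]) cube([7000, 100, 2400]);
translate([0, 100, 0]) cube([100, 3800, 2400]);
translate([6900, 100, 0]) cube([100, 3800, 2400]);


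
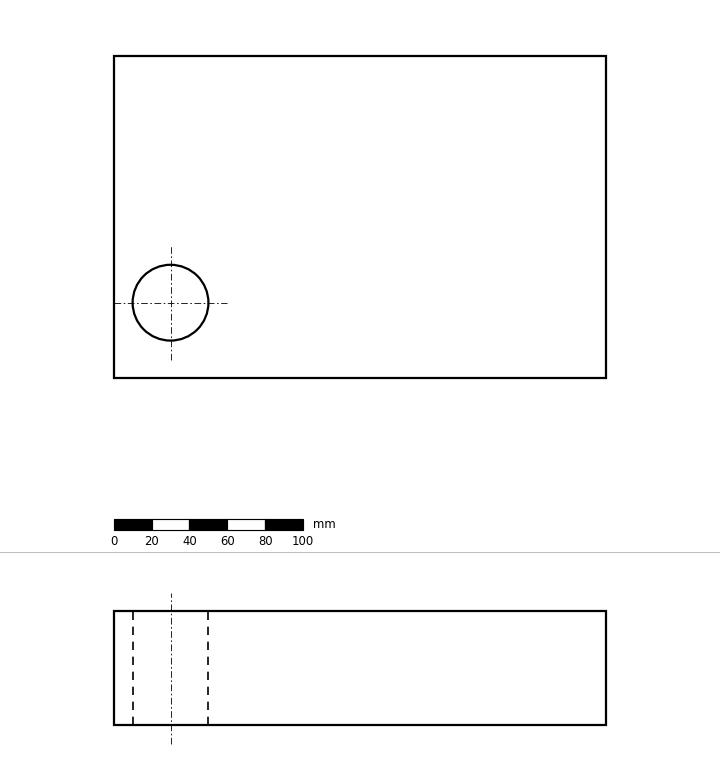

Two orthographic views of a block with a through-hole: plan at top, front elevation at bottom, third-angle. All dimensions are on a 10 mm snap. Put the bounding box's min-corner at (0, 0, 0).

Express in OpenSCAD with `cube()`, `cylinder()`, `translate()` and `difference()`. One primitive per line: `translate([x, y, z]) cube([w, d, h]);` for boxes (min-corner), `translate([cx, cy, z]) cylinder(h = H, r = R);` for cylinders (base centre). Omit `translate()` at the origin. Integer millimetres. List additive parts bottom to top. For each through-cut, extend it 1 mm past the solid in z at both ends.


difference() {
  cube([260, 170, 60]);
  translate([30, 40, -1]) cylinder(h = 62, r = 20);
}


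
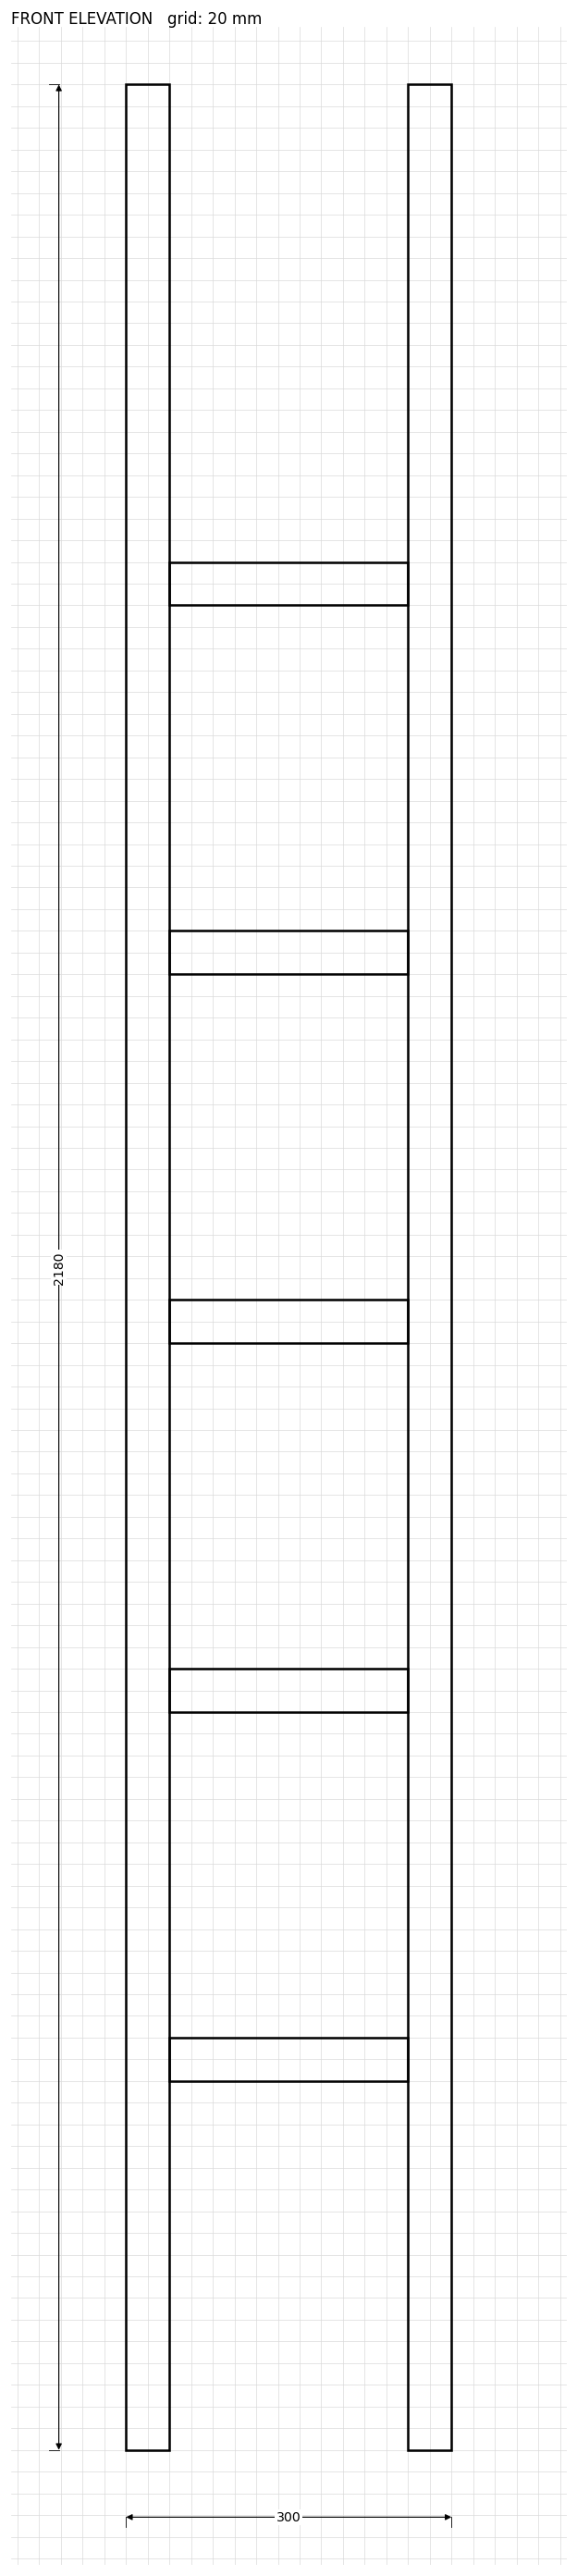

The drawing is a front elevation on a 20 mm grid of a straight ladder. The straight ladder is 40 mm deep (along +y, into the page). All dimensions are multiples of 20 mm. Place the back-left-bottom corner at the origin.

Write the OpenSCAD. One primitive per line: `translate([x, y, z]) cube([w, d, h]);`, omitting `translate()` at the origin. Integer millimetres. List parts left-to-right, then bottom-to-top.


cube([40, 40, 2180]);
translate([40, 0, 340]) cube([220, 40, 40]);
translate([40, 0, 680]) cube([220, 40, 40]);
translate([40, 0, 1020]) cube([220, 40, 40]);
translate([40, 0, 1360]) cube([220, 40, 40]);
translate([40, 0, 1700]) cube([220, 40, 40]);
translate([260, 0, 0]) cube([40, 40, 2180]);
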